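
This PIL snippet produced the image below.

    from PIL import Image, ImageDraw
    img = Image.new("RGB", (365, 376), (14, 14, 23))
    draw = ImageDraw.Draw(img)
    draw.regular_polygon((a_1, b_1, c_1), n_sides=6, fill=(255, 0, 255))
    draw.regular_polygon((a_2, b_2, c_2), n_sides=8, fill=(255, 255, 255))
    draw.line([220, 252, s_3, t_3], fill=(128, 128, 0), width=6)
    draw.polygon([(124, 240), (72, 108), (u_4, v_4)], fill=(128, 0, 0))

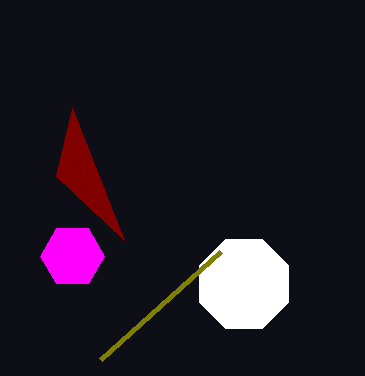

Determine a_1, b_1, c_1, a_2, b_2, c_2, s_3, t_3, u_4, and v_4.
a_1 = 72
b_1 = 256
c_1 = 32
a_2 = 244
b_2 = 284
c_2 = 48
s_3 = 100
t_3 = 360
u_4 = 56
v_4 = 176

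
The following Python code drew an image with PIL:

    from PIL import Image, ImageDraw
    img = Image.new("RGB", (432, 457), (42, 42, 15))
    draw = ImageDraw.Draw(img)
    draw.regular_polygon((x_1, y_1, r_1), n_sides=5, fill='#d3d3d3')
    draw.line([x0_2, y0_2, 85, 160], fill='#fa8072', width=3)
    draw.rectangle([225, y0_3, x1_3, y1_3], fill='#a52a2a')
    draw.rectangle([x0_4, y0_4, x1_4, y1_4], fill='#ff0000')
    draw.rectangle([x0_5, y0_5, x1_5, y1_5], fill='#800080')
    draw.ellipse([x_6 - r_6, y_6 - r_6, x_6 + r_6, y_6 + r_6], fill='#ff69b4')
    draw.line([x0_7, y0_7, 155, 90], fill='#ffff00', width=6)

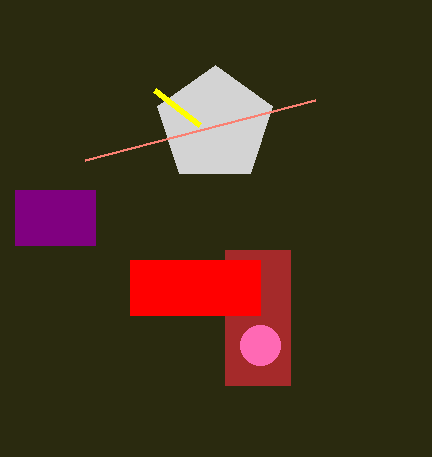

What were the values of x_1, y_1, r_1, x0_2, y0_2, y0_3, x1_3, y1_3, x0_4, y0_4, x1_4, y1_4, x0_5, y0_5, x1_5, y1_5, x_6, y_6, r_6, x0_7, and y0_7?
x_1 = 215
y_1 = 125
r_1 = 60
x0_2 = 315
y0_2 = 100
y0_3 = 250
x1_3 = 290
y1_3 = 385
x0_4 = 130
y0_4 = 260
x1_4 = 260
y1_4 = 315
x0_5 = 15
y0_5 = 190
x1_5 = 95
y1_5 = 245
x_6 = 260
y_6 = 345
r_6 = 20
x0_7 = 200
y0_7 = 125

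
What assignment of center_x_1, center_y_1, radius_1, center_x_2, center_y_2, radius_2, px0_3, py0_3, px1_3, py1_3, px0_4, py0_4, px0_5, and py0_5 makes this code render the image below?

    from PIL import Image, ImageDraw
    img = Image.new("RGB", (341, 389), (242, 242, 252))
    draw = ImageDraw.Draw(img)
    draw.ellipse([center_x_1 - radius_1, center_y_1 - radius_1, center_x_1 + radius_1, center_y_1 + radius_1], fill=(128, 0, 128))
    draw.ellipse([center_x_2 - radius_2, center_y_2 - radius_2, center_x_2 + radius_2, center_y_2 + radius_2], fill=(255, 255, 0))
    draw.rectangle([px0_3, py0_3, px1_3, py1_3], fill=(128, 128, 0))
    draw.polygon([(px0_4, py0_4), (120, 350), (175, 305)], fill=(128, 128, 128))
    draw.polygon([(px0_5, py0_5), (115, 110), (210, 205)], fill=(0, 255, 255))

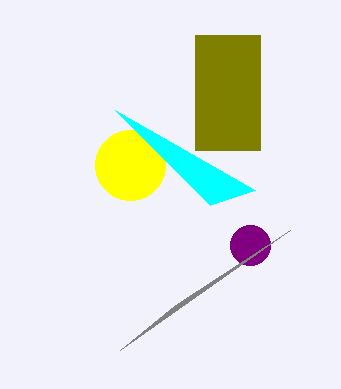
center_x_1 = 250; center_y_1 = 245; radius_1 = 20; center_x_2 = 130; center_y_2 = 165; radius_2 = 35; px0_3 = 195; py0_3 = 35; px1_3 = 260; py1_3 = 150; px0_4 = 290; py0_4 = 230; px0_5 = 255; py0_5 = 190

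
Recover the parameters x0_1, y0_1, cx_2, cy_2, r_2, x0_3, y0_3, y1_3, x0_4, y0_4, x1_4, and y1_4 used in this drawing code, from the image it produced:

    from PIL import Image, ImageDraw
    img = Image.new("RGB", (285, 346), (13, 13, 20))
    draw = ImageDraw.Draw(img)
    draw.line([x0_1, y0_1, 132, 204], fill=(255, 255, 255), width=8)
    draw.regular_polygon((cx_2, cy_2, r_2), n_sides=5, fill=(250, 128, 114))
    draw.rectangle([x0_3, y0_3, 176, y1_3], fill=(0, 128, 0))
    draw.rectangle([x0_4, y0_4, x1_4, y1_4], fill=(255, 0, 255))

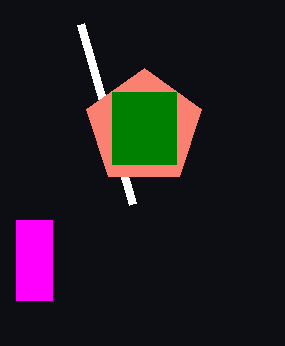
x0_1 = 80, y0_1 = 24, cx_2 = 144, cy_2 = 128, r_2 = 60, x0_3 = 112, y0_3 = 92, y1_3 = 164, x0_4 = 16, y0_4 = 220, x1_4 = 52, y1_4 = 300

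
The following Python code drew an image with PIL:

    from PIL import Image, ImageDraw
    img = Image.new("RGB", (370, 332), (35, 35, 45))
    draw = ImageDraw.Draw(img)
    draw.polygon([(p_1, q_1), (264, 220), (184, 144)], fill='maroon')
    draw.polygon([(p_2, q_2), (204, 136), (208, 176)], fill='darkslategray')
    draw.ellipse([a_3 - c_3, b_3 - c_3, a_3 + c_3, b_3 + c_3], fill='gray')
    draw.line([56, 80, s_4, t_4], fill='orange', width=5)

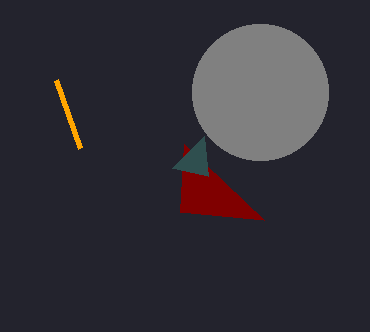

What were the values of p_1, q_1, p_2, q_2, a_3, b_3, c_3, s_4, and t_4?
p_1 = 180, q_1 = 212, p_2 = 172, q_2 = 168, a_3 = 260, b_3 = 92, c_3 = 68, s_4 = 80, t_4 = 148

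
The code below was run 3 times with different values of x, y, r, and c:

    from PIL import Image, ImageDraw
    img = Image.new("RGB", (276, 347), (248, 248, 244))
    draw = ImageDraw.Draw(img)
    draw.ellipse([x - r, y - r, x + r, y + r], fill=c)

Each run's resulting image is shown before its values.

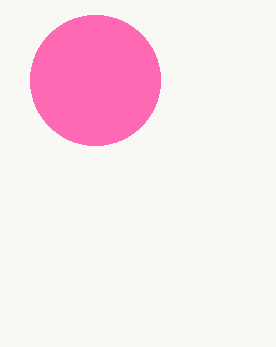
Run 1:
x = 95; y = 80; r = 65; c = 'hotpink'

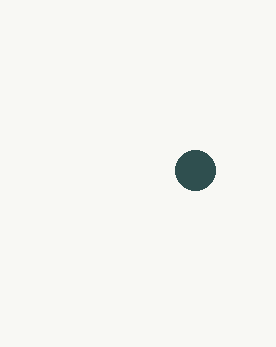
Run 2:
x = 195
y = 170
r = 20
c = 'darkslategray'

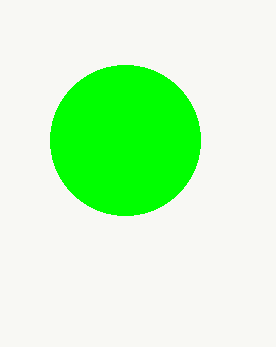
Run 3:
x = 125, y = 140, r = 75, c = 'lime'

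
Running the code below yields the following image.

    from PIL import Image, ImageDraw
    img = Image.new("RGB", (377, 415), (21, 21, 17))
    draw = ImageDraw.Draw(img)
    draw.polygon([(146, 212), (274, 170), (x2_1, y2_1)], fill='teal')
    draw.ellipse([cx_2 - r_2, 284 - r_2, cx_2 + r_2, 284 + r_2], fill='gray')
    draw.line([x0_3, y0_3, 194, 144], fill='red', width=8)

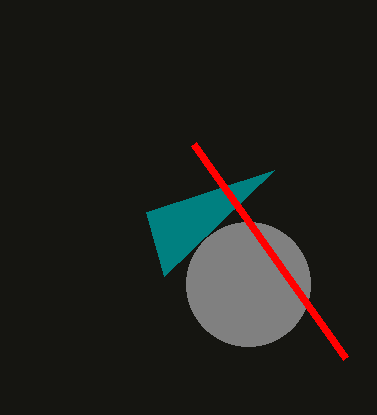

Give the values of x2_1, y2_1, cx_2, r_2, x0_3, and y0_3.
x2_1 = 164; y2_1 = 276; cx_2 = 248; r_2 = 62; x0_3 = 346; y0_3 = 358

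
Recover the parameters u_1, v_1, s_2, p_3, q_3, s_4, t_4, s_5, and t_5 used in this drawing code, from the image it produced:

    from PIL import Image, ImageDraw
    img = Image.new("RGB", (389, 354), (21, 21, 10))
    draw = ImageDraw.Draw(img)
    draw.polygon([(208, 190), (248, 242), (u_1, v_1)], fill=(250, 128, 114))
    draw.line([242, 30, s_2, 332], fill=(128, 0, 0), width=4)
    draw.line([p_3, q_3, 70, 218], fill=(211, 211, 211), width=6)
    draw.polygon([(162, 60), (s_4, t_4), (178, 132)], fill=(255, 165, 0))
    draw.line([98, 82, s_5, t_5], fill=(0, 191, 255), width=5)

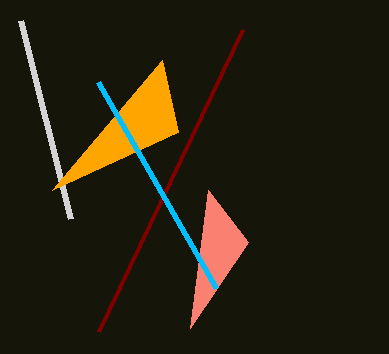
u_1 = 190; v_1 = 328; s_2 = 98; p_3 = 20; q_3 = 20; s_4 = 52; t_4 = 190; s_5 = 216; t_5 = 288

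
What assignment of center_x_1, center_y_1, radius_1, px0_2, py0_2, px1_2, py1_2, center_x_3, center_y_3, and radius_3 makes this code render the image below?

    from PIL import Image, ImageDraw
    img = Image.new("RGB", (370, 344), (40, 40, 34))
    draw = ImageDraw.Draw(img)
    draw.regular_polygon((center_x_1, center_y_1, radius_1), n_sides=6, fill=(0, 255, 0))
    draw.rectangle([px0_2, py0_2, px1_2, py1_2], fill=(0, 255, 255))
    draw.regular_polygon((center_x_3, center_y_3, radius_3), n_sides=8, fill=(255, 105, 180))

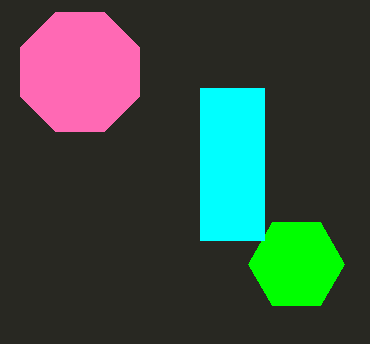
center_x_1 = 296
center_y_1 = 264
radius_1 = 48
px0_2 = 200
py0_2 = 88
px1_2 = 264
py1_2 = 240
center_x_3 = 80
center_y_3 = 72
radius_3 = 64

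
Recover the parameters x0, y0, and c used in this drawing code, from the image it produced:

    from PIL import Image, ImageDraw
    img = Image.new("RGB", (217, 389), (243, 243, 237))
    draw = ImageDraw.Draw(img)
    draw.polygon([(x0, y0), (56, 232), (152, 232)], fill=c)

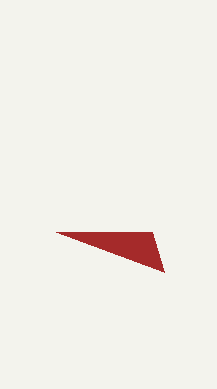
x0 = 164
y0 = 272
c = 'brown'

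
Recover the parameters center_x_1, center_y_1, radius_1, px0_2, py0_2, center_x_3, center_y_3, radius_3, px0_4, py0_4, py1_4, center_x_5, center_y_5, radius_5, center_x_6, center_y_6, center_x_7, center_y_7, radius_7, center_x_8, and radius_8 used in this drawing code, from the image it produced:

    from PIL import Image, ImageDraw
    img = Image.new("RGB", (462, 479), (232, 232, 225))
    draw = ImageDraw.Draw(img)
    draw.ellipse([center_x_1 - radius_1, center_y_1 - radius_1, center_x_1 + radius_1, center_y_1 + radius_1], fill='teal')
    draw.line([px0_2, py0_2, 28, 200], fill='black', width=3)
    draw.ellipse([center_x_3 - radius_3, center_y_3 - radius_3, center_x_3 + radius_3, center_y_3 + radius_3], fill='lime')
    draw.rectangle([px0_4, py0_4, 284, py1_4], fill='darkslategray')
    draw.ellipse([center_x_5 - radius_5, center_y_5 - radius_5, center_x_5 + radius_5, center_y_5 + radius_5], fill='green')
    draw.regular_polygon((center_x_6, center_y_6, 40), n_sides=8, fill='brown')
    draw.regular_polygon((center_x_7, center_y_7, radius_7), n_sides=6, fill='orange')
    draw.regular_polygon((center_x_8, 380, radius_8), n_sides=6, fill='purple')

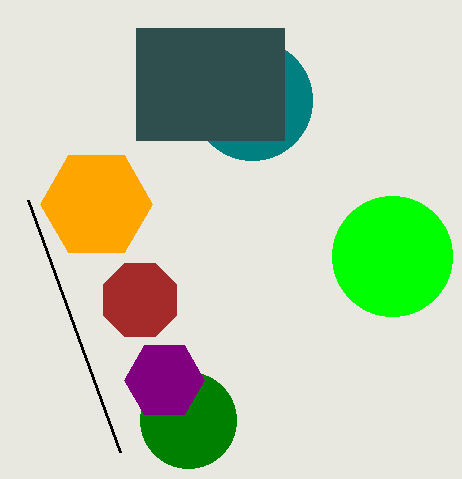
center_x_1 = 252
center_y_1 = 100
radius_1 = 60
px0_2 = 120
py0_2 = 452
center_x_3 = 392
center_y_3 = 256
radius_3 = 60
px0_4 = 136
py0_4 = 28
py1_4 = 140
center_x_5 = 188
center_y_5 = 420
radius_5 = 48
center_x_6 = 140
center_y_6 = 300
center_x_7 = 96
center_y_7 = 204
radius_7 = 56
center_x_8 = 164
radius_8 = 40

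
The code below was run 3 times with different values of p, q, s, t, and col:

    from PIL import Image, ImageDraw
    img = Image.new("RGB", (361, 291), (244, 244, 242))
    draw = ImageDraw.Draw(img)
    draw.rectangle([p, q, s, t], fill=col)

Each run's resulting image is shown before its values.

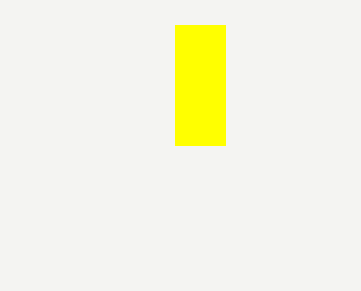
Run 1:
p = 175, q = 25, s = 225, t = 145, col = 'yellow'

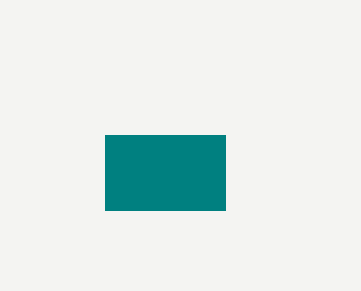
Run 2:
p = 105
q = 135
s = 225
t = 210
col = 'teal'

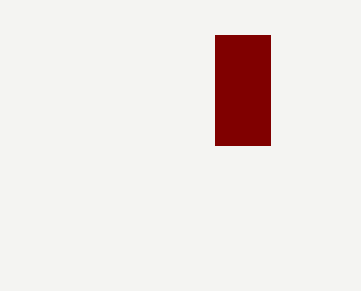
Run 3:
p = 215; q = 35; s = 270; t = 145; col = 'maroon'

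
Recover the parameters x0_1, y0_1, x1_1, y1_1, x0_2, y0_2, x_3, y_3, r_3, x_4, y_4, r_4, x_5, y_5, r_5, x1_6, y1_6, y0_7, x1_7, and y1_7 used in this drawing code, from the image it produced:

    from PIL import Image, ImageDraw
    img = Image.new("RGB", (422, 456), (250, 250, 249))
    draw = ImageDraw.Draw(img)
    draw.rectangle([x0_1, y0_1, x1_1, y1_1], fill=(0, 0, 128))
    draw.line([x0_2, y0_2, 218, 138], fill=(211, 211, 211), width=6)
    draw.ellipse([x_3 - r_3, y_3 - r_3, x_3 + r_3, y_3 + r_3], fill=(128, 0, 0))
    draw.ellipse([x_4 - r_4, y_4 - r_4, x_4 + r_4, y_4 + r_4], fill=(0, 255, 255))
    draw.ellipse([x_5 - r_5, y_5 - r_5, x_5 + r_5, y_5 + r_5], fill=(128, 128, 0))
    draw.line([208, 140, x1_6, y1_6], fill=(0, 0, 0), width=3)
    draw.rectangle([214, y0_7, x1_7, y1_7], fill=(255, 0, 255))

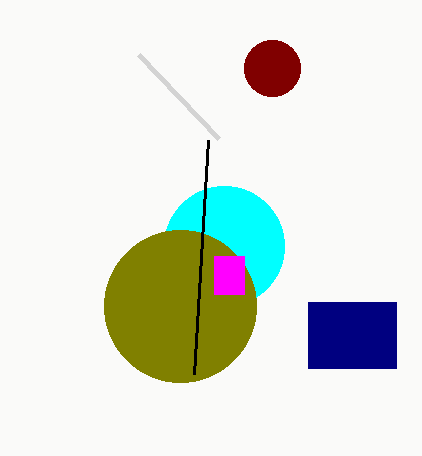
x0_1 = 308, y0_1 = 302, x1_1 = 396, y1_1 = 368, x0_2 = 138, y0_2 = 54, x_3 = 272, y_3 = 68, r_3 = 28, x_4 = 224, y_4 = 246, r_4 = 60, x_5 = 180, y_5 = 306, r_5 = 76, x1_6 = 194, y1_6 = 374, y0_7 = 256, x1_7 = 244, y1_7 = 294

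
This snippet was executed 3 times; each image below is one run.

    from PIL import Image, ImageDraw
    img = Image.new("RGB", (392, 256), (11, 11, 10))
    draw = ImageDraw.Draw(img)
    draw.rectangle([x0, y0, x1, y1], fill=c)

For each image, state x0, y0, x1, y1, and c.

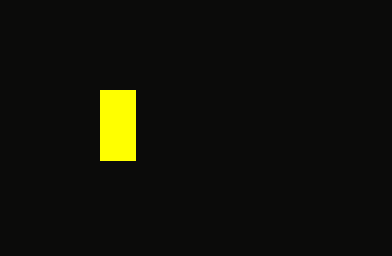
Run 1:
x0 = 100; y0 = 90; x1 = 135; y1 = 160; c = 'yellow'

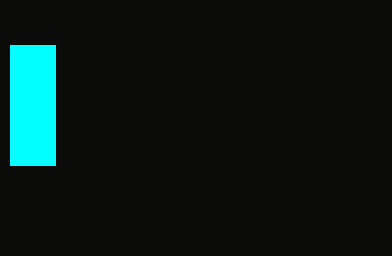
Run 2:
x0 = 10, y0 = 45, x1 = 55, y1 = 165, c = 'cyan'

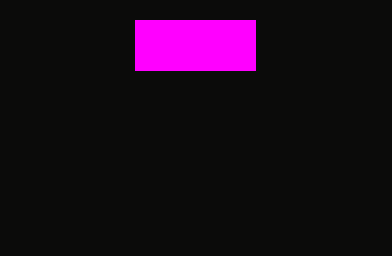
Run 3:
x0 = 135, y0 = 20, x1 = 255, y1 = 70, c = 'magenta'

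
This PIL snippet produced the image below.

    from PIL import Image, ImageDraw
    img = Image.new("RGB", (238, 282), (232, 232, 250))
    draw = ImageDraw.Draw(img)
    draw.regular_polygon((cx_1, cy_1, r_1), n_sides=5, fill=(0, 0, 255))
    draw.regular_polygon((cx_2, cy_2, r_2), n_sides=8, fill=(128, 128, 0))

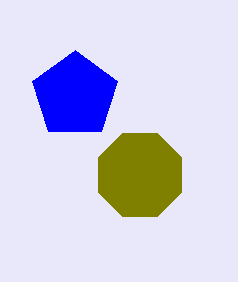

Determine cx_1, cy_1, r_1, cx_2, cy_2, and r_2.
cx_1 = 75, cy_1 = 95, r_1 = 45, cx_2 = 140, cy_2 = 175, r_2 = 45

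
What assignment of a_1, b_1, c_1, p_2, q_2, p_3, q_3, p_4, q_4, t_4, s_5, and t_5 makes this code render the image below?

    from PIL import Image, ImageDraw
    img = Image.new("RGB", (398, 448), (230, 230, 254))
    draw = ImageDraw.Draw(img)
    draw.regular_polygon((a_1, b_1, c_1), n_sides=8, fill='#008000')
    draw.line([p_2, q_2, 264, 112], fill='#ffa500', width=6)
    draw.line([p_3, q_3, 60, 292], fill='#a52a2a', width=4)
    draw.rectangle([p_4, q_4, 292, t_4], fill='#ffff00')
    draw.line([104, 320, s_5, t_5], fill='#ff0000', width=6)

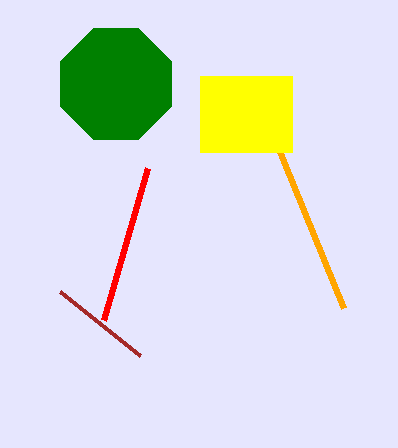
a_1 = 116; b_1 = 84; c_1 = 60; p_2 = 344; q_2 = 308; p_3 = 140; q_3 = 356; p_4 = 200; q_4 = 76; t_4 = 152; s_5 = 148; t_5 = 168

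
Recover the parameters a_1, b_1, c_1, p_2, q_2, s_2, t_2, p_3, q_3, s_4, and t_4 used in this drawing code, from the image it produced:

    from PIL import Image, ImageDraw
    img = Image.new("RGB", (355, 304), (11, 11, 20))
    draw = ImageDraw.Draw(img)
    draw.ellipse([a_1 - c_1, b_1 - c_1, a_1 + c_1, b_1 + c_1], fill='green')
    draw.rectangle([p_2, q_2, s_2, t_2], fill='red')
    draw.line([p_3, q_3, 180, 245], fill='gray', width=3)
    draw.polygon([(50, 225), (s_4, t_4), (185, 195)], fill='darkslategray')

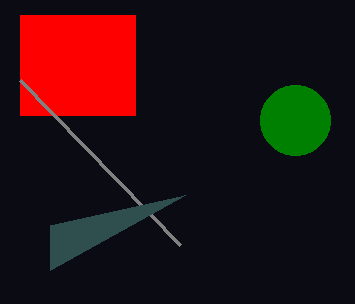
a_1 = 295, b_1 = 120, c_1 = 35, p_2 = 20, q_2 = 15, s_2 = 135, t_2 = 115, p_3 = 20, q_3 = 80, s_4 = 50, t_4 = 270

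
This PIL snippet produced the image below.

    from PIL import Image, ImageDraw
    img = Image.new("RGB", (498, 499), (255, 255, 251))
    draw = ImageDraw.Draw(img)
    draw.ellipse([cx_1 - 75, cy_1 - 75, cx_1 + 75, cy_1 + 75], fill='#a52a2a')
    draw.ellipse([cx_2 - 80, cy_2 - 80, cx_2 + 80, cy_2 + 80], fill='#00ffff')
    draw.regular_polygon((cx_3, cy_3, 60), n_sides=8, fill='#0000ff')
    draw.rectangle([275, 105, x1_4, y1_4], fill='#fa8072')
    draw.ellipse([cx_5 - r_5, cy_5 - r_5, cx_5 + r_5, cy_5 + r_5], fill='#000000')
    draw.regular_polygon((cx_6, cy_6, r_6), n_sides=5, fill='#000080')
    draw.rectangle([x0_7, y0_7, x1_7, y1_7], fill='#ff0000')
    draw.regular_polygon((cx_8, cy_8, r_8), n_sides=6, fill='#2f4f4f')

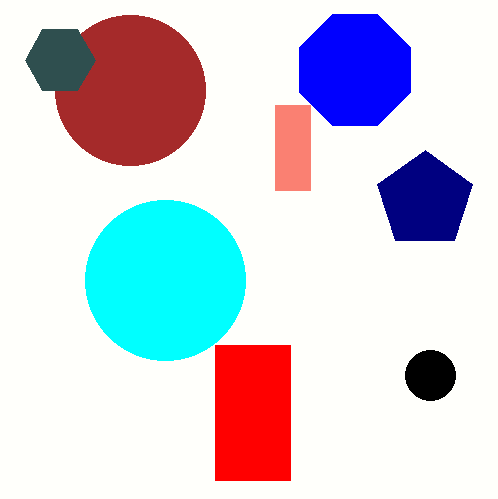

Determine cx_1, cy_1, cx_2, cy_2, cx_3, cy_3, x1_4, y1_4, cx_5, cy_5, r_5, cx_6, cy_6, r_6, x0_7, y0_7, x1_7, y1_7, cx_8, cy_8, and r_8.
cx_1 = 130
cy_1 = 90
cx_2 = 165
cy_2 = 280
cx_3 = 355
cy_3 = 70
x1_4 = 310
y1_4 = 190
cx_5 = 430
cy_5 = 375
r_5 = 25
cx_6 = 425
cy_6 = 200
r_6 = 50
x0_7 = 215
y0_7 = 345
x1_7 = 290
y1_7 = 480
cx_8 = 60
cy_8 = 60
r_8 = 35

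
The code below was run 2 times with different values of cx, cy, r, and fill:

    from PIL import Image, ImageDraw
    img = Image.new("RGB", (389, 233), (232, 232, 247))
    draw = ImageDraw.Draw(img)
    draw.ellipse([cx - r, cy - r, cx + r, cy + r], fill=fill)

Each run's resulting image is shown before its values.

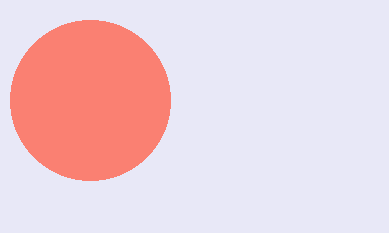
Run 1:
cx = 90
cy = 100
r = 80
fill = 'salmon'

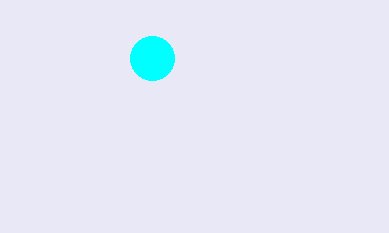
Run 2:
cx = 152; cy = 58; r = 22; fill = 'cyan'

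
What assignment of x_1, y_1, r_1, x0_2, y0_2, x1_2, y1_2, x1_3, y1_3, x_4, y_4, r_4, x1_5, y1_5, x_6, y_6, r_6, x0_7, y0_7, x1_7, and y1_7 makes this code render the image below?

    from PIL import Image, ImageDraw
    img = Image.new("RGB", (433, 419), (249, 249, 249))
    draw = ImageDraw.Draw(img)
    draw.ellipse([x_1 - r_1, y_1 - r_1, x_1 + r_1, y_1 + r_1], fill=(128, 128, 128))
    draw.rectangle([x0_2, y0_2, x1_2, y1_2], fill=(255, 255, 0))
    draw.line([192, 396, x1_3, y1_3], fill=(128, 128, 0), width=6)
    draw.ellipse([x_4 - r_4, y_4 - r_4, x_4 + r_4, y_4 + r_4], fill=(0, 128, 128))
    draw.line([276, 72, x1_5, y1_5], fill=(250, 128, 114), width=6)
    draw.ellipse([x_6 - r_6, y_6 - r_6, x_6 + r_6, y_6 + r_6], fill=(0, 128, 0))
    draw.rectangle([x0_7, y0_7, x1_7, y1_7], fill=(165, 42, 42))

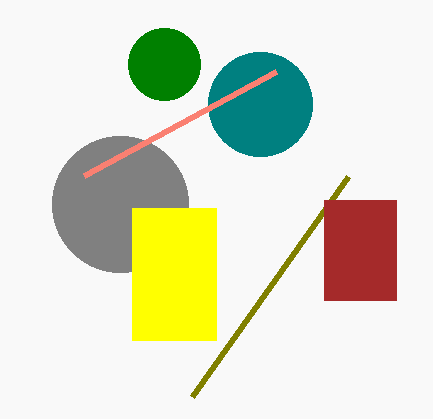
x_1 = 120; y_1 = 204; r_1 = 68; x0_2 = 132; y0_2 = 208; x1_2 = 216; y1_2 = 340; x1_3 = 348; y1_3 = 176; x_4 = 260; y_4 = 104; r_4 = 52; x1_5 = 84; y1_5 = 176; x_6 = 164; y_6 = 64; r_6 = 36; x0_7 = 324; y0_7 = 200; x1_7 = 396; y1_7 = 300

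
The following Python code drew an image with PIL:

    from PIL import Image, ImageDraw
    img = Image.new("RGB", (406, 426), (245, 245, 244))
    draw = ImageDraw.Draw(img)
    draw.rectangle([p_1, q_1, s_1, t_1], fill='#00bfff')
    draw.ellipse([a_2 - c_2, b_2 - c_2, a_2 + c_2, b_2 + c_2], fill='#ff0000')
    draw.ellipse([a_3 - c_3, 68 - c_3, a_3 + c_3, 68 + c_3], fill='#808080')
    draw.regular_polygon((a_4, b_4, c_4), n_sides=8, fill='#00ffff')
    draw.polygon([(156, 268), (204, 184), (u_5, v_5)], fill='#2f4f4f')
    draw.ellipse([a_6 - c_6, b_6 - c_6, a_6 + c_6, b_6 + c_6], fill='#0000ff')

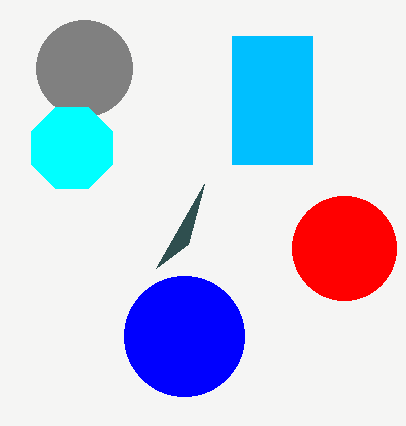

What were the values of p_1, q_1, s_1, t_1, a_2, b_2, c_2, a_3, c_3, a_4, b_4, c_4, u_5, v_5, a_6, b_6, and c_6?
p_1 = 232; q_1 = 36; s_1 = 312; t_1 = 164; a_2 = 344; b_2 = 248; c_2 = 52; a_3 = 84; c_3 = 48; a_4 = 72; b_4 = 148; c_4 = 44; u_5 = 188; v_5 = 244; a_6 = 184; b_6 = 336; c_6 = 60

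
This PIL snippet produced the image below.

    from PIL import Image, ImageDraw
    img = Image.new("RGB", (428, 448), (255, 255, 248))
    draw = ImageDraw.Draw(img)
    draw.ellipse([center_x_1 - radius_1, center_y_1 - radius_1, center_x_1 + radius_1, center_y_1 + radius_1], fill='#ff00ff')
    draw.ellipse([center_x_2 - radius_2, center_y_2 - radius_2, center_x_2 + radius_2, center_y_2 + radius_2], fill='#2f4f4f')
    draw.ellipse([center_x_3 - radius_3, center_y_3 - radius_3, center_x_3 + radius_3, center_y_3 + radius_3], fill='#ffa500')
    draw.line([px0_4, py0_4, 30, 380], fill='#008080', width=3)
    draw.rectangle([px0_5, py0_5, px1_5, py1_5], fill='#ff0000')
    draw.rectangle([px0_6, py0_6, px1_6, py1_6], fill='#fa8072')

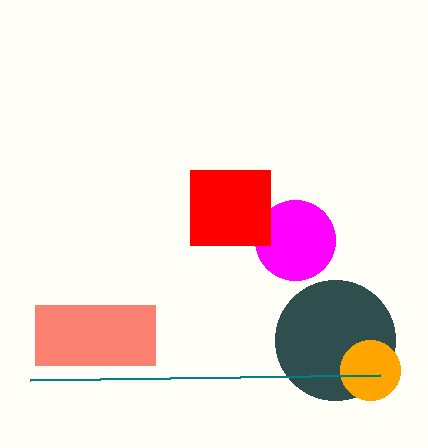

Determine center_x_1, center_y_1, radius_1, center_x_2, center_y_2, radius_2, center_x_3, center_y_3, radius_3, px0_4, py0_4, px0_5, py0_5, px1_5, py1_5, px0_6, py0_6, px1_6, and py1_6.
center_x_1 = 295; center_y_1 = 240; radius_1 = 40; center_x_2 = 335; center_y_2 = 340; radius_2 = 60; center_x_3 = 370; center_y_3 = 370; radius_3 = 30; px0_4 = 380; py0_4 = 375; px0_5 = 190; py0_5 = 170; px1_5 = 270; py1_5 = 245; px0_6 = 35; py0_6 = 305; px1_6 = 155; py1_6 = 365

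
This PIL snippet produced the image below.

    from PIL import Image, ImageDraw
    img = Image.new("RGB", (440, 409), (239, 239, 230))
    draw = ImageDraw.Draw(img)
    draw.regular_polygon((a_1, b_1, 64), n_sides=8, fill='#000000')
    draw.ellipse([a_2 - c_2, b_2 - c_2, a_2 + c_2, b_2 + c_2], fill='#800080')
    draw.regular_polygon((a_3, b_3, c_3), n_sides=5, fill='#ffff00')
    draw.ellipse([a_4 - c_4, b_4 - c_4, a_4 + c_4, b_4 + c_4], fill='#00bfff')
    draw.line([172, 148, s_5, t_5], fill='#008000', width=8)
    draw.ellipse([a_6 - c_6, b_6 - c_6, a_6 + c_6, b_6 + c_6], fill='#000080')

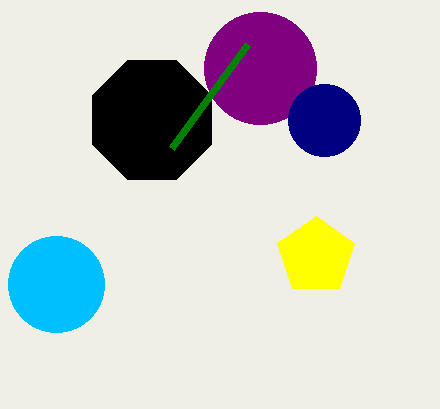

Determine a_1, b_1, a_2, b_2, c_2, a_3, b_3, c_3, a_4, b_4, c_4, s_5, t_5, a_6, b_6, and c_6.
a_1 = 152; b_1 = 120; a_2 = 260; b_2 = 68; c_2 = 56; a_3 = 316; b_3 = 256; c_3 = 40; a_4 = 56; b_4 = 284; c_4 = 48; s_5 = 248; t_5 = 44; a_6 = 324; b_6 = 120; c_6 = 36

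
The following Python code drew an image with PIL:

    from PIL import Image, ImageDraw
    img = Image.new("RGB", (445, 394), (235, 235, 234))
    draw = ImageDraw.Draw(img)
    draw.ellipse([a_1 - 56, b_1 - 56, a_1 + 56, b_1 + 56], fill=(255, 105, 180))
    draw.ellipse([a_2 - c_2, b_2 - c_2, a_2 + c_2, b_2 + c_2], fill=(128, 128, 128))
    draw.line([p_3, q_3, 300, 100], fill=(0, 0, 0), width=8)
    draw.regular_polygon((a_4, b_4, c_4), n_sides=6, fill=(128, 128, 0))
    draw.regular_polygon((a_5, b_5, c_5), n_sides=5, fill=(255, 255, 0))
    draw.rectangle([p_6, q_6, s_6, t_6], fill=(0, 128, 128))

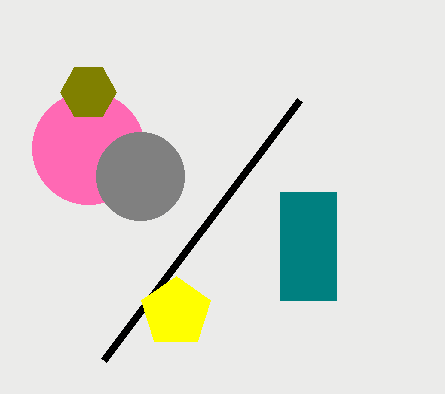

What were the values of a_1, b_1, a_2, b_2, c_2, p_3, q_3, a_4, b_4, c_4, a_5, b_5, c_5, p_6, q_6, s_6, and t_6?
a_1 = 88, b_1 = 148, a_2 = 140, b_2 = 176, c_2 = 44, p_3 = 104, q_3 = 360, a_4 = 88, b_4 = 92, c_4 = 28, a_5 = 176, b_5 = 312, c_5 = 36, p_6 = 280, q_6 = 192, s_6 = 336, t_6 = 300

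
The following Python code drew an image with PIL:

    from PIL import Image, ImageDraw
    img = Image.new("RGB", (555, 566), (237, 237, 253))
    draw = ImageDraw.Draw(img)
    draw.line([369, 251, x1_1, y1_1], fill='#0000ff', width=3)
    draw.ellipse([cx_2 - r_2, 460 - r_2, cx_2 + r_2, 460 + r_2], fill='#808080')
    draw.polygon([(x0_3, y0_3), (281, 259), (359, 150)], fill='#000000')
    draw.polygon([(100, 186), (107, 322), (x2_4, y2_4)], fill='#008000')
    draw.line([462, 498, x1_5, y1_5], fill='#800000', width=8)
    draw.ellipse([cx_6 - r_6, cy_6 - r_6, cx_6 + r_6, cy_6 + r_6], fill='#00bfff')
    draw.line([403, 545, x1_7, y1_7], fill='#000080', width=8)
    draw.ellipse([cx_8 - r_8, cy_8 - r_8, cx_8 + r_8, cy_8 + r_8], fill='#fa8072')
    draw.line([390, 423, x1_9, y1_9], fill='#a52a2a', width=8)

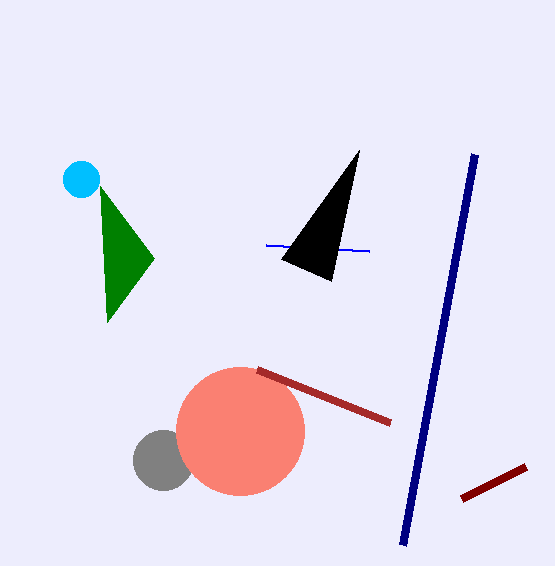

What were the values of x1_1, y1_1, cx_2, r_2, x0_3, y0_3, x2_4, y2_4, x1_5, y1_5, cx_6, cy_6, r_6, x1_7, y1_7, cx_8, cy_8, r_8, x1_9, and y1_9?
x1_1 = 266, y1_1 = 245, cx_2 = 163, r_2 = 30, x0_3 = 331, y0_3 = 281, x2_4 = 154, y2_4 = 258, x1_5 = 526, y1_5 = 466, cx_6 = 81, cy_6 = 179, r_6 = 18, x1_7 = 475, y1_7 = 154, cx_8 = 240, cy_8 = 431, r_8 = 64, x1_9 = 257, y1_9 = 370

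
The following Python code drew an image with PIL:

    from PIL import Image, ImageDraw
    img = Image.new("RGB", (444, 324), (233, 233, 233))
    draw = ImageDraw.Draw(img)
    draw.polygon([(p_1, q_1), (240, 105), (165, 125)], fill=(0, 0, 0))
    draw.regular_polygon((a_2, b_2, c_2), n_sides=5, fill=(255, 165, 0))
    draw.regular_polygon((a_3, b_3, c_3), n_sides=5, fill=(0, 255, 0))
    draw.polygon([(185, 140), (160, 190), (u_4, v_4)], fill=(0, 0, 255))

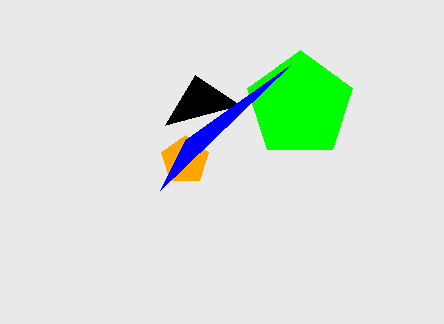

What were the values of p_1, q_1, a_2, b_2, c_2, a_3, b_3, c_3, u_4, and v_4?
p_1 = 195
q_1 = 75
a_2 = 185
b_2 = 160
c_2 = 25
a_3 = 300
b_3 = 105
c_3 = 55
u_4 = 290
v_4 = 65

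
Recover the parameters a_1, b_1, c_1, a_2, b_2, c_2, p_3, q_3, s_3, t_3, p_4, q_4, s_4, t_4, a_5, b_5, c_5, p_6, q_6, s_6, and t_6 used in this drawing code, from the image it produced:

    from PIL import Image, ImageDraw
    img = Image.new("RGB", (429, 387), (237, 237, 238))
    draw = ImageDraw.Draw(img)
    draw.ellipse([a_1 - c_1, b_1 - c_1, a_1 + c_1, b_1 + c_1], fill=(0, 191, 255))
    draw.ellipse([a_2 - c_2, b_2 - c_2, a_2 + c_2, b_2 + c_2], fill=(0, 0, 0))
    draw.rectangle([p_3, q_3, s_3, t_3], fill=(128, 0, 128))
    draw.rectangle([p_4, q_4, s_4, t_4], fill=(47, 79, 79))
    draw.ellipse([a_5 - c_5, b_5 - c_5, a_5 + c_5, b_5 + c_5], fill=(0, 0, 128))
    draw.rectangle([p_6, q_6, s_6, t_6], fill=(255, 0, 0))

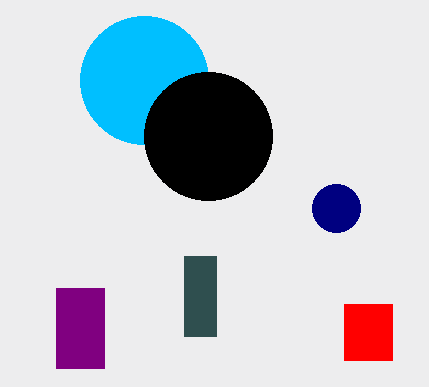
a_1 = 144; b_1 = 80; c_1 = 64; a_2 = 208; b_2 = 136; c_2 = 64; p_3 = 56; q_3 = 288; s_3 = 104; t_3 = 368; p_4 = 184; q_4 = 256; s_4 = 216; t_4 = 336; a_5 = 336; b_5 = 208; c_5 = 24; p_6 = 344; q_6 = 304; s_6 = 392; t_6 = 360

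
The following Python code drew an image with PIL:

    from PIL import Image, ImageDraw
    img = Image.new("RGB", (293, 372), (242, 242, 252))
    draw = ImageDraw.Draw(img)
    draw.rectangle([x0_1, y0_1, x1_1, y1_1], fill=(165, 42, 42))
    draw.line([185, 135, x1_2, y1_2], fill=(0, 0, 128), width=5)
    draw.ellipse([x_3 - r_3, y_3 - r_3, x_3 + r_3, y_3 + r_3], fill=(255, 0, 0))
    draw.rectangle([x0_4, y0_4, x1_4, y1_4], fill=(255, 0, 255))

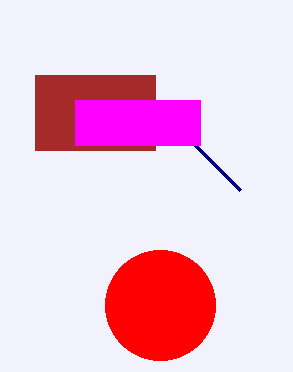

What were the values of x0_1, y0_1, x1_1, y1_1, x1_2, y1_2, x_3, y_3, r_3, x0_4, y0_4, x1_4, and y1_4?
x0_1 = 35; y0_1 = 75; x1_1 = 155; y1_1 = 150; x1_2 = 240; y1_2 = 190; x_3 = 160; y_3 = 305; r_3 = 55; x0_4 = 75; y0_4 = 100; x1_4 = 200; y1_4 = 145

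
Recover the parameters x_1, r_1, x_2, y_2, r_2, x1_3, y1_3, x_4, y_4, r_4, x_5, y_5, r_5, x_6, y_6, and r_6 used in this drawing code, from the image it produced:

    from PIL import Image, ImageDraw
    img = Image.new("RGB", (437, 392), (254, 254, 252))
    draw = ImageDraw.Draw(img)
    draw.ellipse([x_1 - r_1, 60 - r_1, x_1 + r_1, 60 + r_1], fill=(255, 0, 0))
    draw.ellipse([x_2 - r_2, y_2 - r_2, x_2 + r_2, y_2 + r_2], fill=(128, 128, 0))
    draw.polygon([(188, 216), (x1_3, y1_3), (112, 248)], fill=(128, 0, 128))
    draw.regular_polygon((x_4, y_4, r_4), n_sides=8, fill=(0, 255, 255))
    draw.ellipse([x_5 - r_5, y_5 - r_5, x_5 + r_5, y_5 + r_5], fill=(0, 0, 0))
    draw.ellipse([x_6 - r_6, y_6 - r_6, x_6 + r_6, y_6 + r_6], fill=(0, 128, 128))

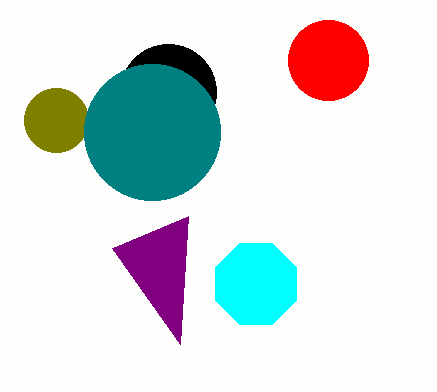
x_1 = 328; r_1 = 40; x_2 = 56; y_2 = 120; r_2 = 32; x1_3 = 180; y1_3 = 344; x_4 = 256; y_4 = 284; r_4 = 44; x_5 = 168; y_5 = 92; r_5 = 48; x_6 = 152; y_6 = 132; r_6 = 68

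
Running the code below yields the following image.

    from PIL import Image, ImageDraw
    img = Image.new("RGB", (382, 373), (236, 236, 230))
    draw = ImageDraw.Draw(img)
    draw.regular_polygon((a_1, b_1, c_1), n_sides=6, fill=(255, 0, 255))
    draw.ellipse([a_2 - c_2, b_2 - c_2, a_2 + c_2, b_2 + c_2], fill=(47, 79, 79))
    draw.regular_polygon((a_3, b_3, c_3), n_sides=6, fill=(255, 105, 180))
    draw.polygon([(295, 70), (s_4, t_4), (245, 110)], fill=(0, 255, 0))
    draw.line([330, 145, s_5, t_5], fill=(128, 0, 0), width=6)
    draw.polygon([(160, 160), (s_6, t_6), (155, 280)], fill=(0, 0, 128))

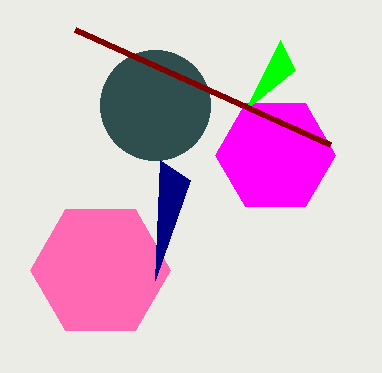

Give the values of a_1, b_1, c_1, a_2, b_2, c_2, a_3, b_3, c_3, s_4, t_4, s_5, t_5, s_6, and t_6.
a_1 = 275; b_1 = 155; c_1 = 60; a_2 = 155; b_2 = 105; c_2 = 55; a_3 = 100; b_3 = 270; c_3 = 70; s_4 = 280; t_4 = 40; s_5 = 75; t_5 = 30; s_6 = 190; t_6 = 180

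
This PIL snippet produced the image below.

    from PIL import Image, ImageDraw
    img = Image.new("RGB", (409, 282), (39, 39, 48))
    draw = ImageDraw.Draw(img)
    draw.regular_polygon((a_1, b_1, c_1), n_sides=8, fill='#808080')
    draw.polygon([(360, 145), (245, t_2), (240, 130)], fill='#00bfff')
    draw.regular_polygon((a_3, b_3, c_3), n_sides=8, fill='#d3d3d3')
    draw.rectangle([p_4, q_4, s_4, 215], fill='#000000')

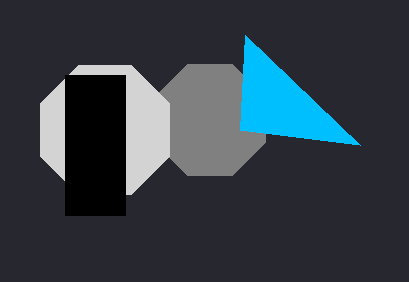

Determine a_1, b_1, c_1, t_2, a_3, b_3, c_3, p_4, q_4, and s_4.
a_1 = 210; b_1 = 120; c_1 = 60; t_2 = 35; a_3 = 105; b_3 = 130; c_3 = 70; p_4 = 65; q_4 = 75; s_4 = 125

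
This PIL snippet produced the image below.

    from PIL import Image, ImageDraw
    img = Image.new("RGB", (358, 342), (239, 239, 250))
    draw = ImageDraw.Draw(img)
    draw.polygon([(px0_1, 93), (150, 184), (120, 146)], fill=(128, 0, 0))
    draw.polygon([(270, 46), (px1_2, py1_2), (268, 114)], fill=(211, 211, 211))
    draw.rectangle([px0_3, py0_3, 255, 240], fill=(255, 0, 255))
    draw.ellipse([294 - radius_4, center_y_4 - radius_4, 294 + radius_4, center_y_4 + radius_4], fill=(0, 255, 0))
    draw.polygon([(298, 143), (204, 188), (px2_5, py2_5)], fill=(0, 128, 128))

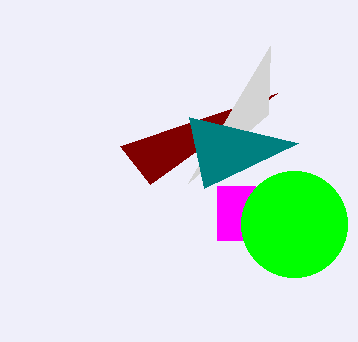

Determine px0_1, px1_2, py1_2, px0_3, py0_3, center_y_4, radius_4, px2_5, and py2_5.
px0_1 = 277; px1_2 = 188; py1_2 = 183; px0_3 = 217; py0_3 = 186; center_y_4 = 224; radius_4 = 53; px2_5 = 189; py2_5 = 117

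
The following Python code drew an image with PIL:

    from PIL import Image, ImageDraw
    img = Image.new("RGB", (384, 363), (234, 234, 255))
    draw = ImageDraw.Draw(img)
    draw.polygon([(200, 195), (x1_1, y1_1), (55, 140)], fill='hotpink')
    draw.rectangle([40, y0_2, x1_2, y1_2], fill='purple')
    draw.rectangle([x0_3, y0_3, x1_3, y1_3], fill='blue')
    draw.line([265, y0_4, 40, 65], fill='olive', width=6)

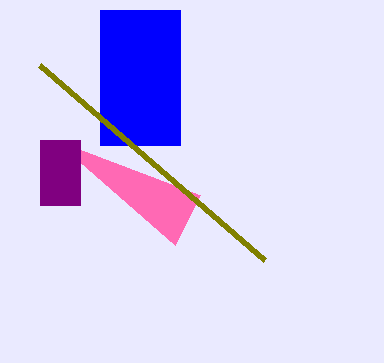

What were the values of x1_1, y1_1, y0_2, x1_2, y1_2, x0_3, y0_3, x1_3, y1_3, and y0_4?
x1_1 = 175, y1_1 = 245, y0_2 = 140, x1_2 = 80, y1_2 = 205, x0_3 = 100, y0_3 = 10, x1_3 = 180, y1_3 = 145, y0_4 = 260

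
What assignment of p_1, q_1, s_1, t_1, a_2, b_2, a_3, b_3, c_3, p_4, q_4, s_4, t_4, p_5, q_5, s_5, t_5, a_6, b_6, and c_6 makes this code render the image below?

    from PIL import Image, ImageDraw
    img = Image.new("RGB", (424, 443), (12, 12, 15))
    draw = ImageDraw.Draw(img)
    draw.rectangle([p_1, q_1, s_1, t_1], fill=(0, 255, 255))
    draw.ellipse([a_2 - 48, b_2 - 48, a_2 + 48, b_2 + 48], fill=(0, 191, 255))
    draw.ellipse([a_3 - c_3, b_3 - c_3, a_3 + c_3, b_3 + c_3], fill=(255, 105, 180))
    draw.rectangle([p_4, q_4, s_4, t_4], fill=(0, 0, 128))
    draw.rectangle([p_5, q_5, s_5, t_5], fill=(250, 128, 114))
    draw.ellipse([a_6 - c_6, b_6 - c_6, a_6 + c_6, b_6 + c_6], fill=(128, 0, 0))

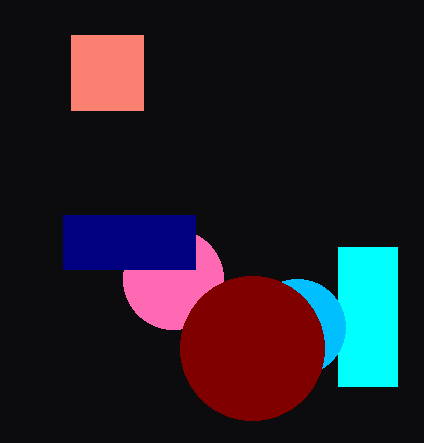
p_1 = 338
q_1 = 247
s_1 = 397
t_1 = 386
a_2 = 297
b_2 = 327
a_3 = 173
b_3 = 279
c_3 = 50
p_4 = 63
q_4 = 215
s_4 = 195
t_4 = 269
p_5 = 71
q_5 = 35
s_5 = 143
t_5 = 110
a_6 = 252
b_6 = 348
c_6 = 72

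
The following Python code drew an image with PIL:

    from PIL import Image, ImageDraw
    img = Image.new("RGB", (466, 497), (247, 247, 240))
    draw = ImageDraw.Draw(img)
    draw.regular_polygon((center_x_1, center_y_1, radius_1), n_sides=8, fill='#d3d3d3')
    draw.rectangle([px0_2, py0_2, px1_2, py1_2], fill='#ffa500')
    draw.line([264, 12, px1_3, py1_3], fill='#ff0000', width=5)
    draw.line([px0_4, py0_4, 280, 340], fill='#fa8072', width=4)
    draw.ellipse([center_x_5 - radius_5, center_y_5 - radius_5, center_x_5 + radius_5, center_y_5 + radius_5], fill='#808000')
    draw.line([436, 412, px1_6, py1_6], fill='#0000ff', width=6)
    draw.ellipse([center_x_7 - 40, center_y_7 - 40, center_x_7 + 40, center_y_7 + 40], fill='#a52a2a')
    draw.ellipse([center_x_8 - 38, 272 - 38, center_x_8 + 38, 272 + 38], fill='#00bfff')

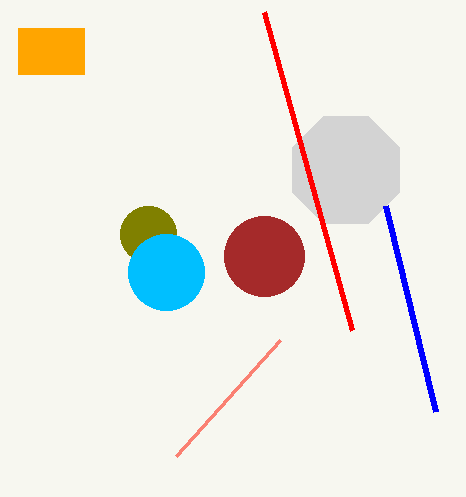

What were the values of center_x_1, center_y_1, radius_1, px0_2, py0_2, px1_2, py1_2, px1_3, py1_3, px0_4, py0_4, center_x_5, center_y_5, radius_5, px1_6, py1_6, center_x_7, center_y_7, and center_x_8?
center_x_1 = 346; center_y_1 = 170; radius_1 = 58; px0_2 = 18; py0_2 = 28; px1_2 = 84; py1_2 = 74; px1_3 = 352; py1_3 = 330; px0_4 = 176; py0_4 = 456; center_x_5 = 148; center_y_5 = 234; radius_5 = 28; px1_6 = 386; py1_6 = 206; center_x_7 = 264; center_y_7 = 256; center_x_8 = 166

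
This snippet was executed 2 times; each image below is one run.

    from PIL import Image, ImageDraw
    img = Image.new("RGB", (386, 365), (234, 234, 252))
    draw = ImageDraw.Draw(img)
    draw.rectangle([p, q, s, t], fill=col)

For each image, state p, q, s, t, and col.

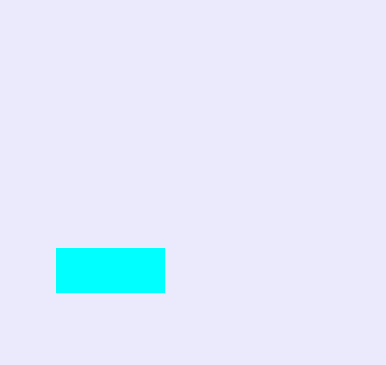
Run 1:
p = 56
q = 248
s = 164
t = 292
col = 'cyan'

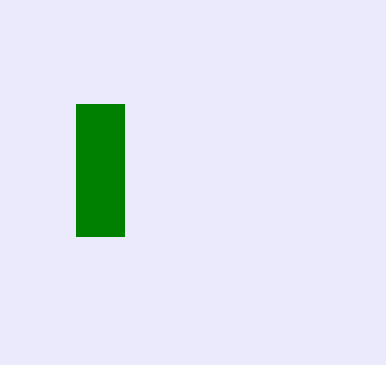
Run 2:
p = 76, q = 104, s = 124, t = 236, col = 'green'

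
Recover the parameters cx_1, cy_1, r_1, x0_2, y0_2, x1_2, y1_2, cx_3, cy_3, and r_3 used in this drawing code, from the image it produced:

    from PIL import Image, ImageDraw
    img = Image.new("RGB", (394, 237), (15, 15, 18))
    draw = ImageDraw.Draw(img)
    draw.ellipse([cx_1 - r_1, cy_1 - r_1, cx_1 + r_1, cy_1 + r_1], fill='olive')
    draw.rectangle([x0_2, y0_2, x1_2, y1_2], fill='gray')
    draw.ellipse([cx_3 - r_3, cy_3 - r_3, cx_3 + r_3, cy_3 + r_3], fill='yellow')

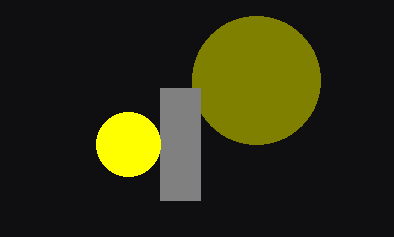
cx_1 = 256; cy_1 = 80; r_1 = 64; x0_2 = 160; y0_2 = 88; x1_2 = 200; y1_2 = 200; cx_3 = 128; cy_3 = 144; r_3 = 32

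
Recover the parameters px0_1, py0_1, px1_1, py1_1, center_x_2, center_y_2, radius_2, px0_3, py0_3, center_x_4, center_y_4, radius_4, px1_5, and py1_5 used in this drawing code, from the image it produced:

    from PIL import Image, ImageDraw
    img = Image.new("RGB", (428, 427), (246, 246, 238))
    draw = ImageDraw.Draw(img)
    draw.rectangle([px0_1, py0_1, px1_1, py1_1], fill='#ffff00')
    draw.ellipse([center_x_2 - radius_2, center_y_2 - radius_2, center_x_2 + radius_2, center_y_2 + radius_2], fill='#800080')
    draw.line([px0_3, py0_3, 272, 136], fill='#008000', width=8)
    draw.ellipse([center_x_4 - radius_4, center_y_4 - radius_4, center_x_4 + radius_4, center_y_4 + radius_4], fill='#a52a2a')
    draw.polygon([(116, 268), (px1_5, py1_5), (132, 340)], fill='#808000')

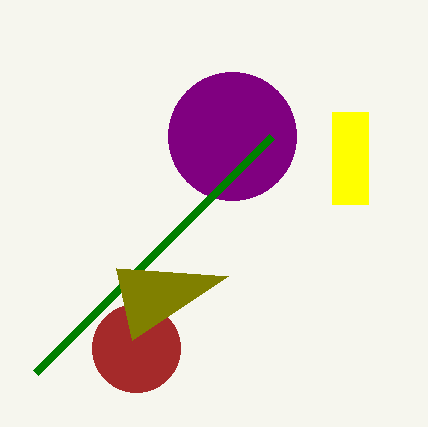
px0_1 = 332; py0_1 = 112; px1_1 = 368; py1_1 = 204; center_x_2 = 232; center_y_2 = 136; radius_2 = 64; px0_3 = 36; py0_3 = 372; center_x_4 = 136; center_y_4 = 348; radius_4 = 44; px1_5 = 228; py1_5 = 276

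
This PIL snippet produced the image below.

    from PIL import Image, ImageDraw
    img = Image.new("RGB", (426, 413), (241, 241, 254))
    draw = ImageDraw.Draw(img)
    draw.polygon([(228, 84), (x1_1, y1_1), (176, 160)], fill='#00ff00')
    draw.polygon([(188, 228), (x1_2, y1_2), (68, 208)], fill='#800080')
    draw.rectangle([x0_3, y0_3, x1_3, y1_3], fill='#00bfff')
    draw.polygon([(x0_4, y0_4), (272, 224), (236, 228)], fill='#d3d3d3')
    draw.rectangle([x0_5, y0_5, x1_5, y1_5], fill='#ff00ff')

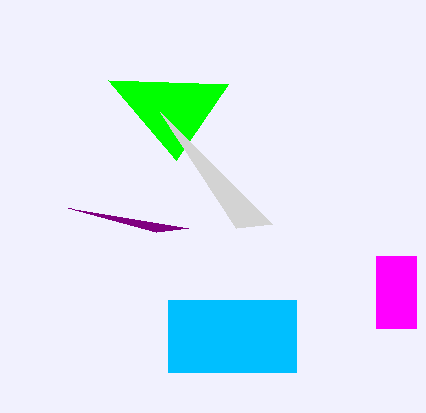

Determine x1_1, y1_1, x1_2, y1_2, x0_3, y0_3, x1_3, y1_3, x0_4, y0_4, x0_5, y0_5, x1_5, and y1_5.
x1_1 = 108; y1_1 = 80; x1_2 = 156; y1_2 = 232; x0_3 = 168; y0_3 = 300; x1_3 = 296; y1_3 = 372; x0_4 = 160; y0_4 = 112; x0_5 = 376; y0_5 = 256; x1_5 = 416; y1_5 = 328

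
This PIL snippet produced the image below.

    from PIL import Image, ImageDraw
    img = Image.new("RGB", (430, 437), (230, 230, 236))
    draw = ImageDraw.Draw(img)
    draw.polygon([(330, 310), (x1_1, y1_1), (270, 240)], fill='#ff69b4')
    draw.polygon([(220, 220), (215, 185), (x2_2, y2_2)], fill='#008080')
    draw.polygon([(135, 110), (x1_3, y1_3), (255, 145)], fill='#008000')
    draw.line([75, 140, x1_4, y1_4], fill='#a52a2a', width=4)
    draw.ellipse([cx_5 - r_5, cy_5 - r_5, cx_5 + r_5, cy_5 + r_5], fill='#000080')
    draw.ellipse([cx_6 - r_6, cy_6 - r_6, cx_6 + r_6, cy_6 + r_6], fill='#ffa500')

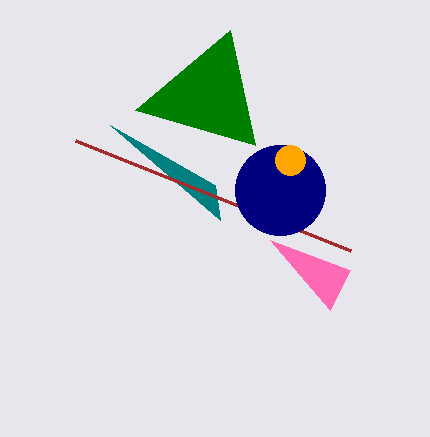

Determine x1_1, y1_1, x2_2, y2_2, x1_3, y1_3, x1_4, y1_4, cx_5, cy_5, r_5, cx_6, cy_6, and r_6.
x1_1 = 350; y1_1 = 270; x2_2 = 110; y2_2 = 125; x1_3 = 230; y1_3 = 30; x1_4 = 350; y1_4 = 250; cx_5 = 280; cy_5 = 190; r_5 = 45; cx_6 = 290; cy_6 = 160; r_6 = 15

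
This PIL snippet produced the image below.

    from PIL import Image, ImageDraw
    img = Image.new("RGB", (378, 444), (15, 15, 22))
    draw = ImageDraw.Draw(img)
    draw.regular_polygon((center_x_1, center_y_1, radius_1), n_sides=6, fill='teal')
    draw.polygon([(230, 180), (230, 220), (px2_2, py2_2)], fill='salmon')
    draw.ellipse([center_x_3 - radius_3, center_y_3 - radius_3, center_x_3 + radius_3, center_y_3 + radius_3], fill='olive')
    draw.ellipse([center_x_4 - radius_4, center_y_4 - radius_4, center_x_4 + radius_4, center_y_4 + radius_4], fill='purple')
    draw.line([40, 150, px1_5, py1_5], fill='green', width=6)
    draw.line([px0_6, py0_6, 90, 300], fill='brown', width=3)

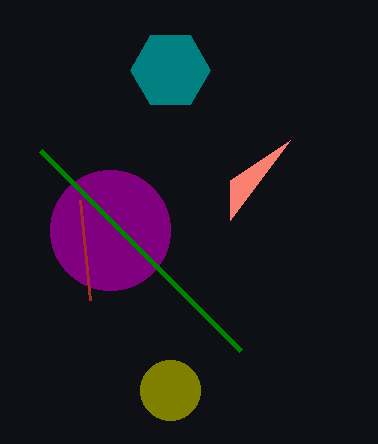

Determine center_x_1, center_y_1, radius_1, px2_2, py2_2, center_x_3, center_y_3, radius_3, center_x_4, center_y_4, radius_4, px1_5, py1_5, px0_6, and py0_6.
center_x_1 = 170
center_y_1 = 70
radius_1 = 40
px2_2 = 290
py2_2 = 140
center_x_3 = 170
center_y_3 = 390
radius_3 = 30
center_x_4 = 110
center_y_4 = 230
radius_4 = 60
px1_5 = 240
py1_5 = 350
px0_6 = 80
py0_6 = 200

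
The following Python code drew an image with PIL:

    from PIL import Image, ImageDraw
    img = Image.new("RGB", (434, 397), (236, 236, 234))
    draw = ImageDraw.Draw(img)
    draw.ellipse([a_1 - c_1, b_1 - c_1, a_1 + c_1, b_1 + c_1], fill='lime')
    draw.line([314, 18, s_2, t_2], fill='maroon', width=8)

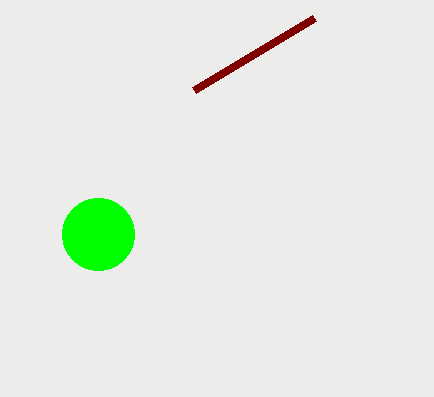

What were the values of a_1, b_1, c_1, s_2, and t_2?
a_1 = 98; b_1 = 234; c_1 = 36; s_2 = 194; t_2 = 90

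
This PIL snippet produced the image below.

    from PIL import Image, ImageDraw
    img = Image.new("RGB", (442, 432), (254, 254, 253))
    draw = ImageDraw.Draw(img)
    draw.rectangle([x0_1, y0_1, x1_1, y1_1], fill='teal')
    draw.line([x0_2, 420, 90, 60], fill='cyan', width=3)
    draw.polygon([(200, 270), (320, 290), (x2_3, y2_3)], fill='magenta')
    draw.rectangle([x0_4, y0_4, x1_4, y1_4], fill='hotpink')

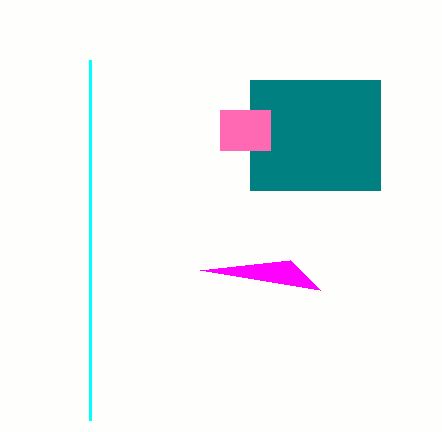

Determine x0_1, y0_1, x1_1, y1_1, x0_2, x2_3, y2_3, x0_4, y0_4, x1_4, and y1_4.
x0_1 = 250; y0_1 = 80; x1_1 = 380; y1_1 = 190; x0_2 = 90; x2_3 = 290; y2_3 = 260; x0_4 = 220; y0_4 = 110; x1_4 = 270; y1_4 = 150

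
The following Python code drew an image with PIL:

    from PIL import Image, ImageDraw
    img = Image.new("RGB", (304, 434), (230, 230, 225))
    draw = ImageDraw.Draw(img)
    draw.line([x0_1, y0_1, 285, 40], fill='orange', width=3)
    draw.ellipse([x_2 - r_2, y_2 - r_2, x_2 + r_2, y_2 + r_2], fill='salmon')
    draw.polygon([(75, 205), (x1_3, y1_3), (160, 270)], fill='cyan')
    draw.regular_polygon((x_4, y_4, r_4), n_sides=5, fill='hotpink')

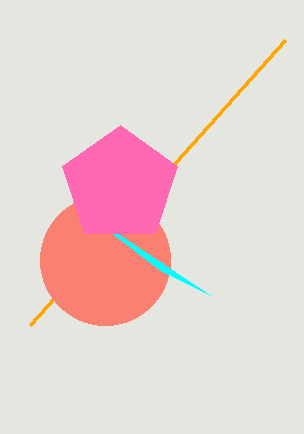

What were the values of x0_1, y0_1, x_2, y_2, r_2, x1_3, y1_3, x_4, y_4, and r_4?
x0_1 = 30
y0_1 = 325
x_2 = 105
y_2 = 260
r_2 = 65
x1_3 = 210
y1_3 = 295
x_4 = 120
y_4 = 185
r_4 = 60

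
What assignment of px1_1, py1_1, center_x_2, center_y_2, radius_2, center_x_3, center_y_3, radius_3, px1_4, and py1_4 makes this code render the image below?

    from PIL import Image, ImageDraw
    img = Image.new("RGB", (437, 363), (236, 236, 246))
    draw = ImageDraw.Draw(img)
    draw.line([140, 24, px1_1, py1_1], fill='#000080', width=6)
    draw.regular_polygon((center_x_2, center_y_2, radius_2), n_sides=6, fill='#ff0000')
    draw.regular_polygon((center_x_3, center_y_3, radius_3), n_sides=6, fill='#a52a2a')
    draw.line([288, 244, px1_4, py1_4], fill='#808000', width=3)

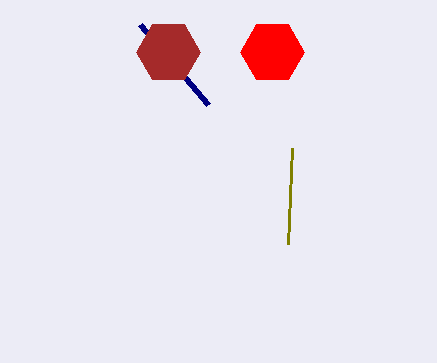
px1_1 = 208, py1_1 = 104, center_x_2 = 272, center_y_2 = 52, radius_2 = 32, center_x_3 = 168, center_y_3 = 52, radius_3 = 32, px1_4 = 292, py1_4 = 148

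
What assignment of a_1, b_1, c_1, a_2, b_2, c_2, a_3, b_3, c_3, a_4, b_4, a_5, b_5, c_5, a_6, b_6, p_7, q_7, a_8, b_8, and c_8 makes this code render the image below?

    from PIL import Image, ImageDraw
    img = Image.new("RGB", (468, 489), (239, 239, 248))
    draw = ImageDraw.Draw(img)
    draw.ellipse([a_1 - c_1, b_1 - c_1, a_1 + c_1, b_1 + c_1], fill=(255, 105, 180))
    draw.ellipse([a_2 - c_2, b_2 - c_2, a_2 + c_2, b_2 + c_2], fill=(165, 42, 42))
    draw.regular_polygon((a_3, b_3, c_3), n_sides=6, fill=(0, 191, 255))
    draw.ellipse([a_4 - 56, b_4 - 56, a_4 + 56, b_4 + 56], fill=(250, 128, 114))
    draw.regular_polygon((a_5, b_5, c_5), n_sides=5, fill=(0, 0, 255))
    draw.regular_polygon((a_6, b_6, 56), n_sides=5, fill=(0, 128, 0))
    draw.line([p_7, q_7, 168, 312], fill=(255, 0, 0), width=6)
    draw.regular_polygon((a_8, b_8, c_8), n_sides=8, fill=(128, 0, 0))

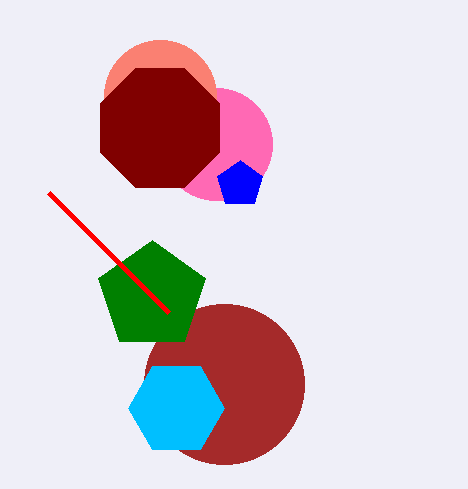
a_1 = 216, b_1 = 144, c_1 = 56, a_2 = 224, b_2 = 384, c_2 = 80, a_3 = 176, b_3 = 408, c_3 = 48, a_4 = 160, b_4 = 96, a_5 = 240, b_5 = 184, c_5 = 24, a_6 = 152, b_6 = 296, p_7 = 48, q_7 = 192, a_8 = 160, b_8 = 128, c_8 = 64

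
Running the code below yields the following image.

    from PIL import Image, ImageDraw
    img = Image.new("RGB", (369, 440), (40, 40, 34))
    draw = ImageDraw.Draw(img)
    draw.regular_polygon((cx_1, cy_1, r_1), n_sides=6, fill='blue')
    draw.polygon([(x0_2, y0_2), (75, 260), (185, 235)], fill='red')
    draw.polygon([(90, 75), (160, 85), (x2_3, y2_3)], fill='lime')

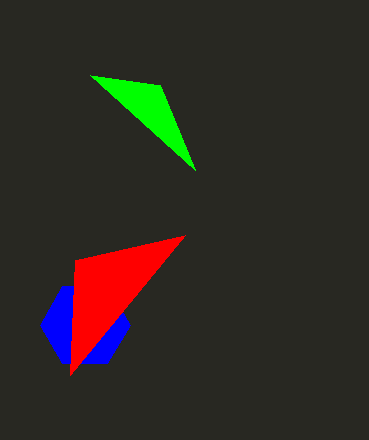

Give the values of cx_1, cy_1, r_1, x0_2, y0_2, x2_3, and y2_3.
cx_1 = 85; cy_1 = 325; r_1 = 45; x0_2 = 70; y0_2 = 375; x2_3 = 195; y2_3 = 170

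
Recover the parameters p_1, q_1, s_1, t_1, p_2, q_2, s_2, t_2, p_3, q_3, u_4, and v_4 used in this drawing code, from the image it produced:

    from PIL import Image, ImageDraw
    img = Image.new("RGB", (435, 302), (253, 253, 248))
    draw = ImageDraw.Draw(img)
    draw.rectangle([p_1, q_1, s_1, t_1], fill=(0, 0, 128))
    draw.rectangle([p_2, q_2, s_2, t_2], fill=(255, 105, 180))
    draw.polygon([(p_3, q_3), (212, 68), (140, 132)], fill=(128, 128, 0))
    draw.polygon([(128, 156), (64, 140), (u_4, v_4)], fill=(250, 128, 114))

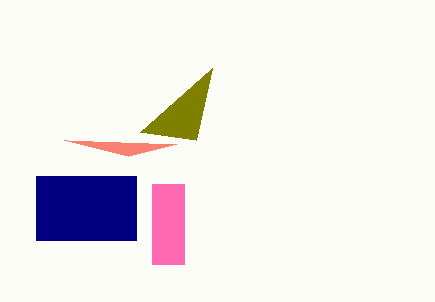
p_1 = 36; q_1 = 176; s_1 = 136; t_1 = 240; p_2 = 152; q_2 = 184; s_2 = 184; t_2 = 264; p_3 = 196; q_3 = 140; u_4 = 176; v_4 = 144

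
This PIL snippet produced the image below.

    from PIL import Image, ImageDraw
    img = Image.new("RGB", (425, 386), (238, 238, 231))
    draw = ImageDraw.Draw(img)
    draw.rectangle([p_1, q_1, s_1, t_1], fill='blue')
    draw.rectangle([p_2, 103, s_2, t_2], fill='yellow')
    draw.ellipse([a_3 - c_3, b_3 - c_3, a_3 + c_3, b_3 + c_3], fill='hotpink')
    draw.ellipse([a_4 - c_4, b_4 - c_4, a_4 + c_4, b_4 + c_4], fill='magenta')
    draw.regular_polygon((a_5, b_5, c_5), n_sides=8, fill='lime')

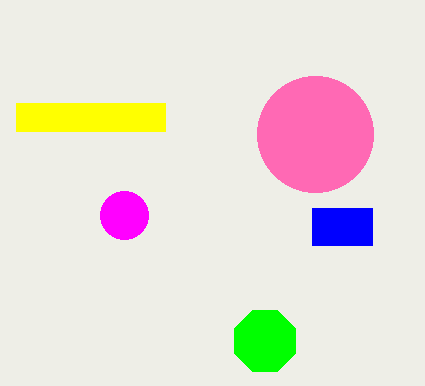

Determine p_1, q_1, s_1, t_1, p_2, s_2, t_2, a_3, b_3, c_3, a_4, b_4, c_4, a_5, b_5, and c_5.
p_1 = 312; q_1 = 208; s_1 = 372; t_1 = 245; p_2 = 16; s_2 = 165; t_2 = 131; a_3 = 315; b_3 = 134; c_3 = 58; a_4 = 124; b_4 = 215; c_4 = 24; a_5 = 265; b_5 = 341; c_5 = 33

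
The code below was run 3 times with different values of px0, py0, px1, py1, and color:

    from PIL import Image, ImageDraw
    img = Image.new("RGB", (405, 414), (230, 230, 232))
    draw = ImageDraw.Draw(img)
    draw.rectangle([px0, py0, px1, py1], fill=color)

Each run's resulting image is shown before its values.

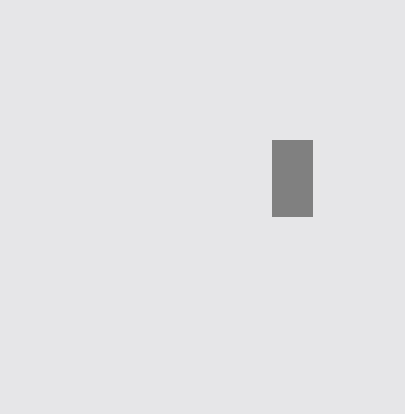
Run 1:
px0 = 272; py0 = 140; px1 = 312; py1 = 216; color = 'gray'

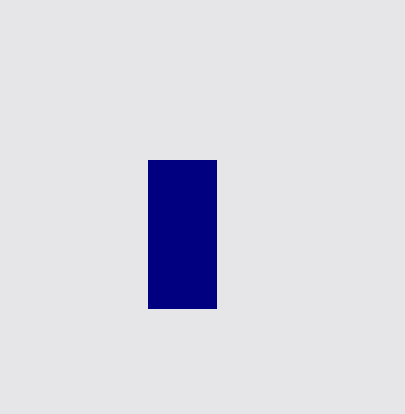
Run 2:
px0 = 148
py0 = 160
px1 = 216
py1 = 308
color = 'navy'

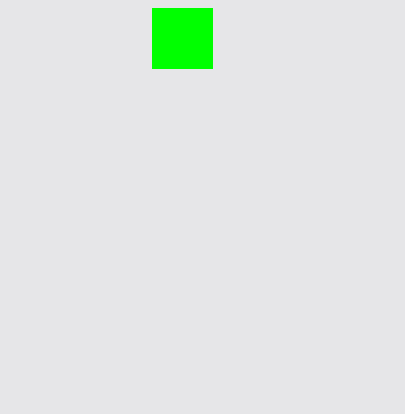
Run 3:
px0 = 152; py0 = 8; px1 = 212; py1 = 68; color = 'lime'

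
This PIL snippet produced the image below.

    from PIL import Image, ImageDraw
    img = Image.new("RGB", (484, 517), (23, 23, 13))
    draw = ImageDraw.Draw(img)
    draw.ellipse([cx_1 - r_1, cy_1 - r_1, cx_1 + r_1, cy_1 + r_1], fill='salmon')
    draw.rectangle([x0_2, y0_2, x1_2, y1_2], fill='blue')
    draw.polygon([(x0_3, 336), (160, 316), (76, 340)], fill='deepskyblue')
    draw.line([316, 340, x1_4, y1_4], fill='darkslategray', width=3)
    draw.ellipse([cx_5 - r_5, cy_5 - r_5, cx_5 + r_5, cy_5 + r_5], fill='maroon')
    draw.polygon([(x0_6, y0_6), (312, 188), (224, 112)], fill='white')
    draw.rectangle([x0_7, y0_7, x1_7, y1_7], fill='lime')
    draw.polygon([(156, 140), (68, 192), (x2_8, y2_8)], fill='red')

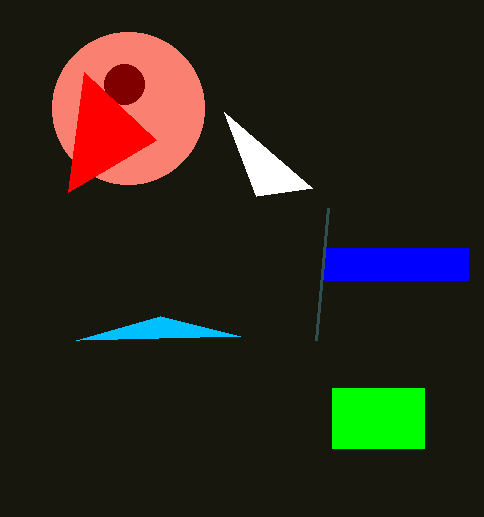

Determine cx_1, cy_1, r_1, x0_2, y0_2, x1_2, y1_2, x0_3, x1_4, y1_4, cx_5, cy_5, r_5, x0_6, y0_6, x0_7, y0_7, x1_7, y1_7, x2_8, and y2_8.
cx_1 = 128; cy_1 = 108; r_1 = 76; x0_2 = 324; y0_2 = 248; x1_2 = 468; y1_2 = 280; x0_3 = 240; x1_4 = 328; y1_4 = 208; cx_5 = 124; cy_5 = 84; r_5 = 20; x0_6 = 256; y0_6 = 196; x0_7 = 332; y0_7 = 388; x1_7 = 424; y1_7 = 448; x2_8 = 84; y2_8 = 72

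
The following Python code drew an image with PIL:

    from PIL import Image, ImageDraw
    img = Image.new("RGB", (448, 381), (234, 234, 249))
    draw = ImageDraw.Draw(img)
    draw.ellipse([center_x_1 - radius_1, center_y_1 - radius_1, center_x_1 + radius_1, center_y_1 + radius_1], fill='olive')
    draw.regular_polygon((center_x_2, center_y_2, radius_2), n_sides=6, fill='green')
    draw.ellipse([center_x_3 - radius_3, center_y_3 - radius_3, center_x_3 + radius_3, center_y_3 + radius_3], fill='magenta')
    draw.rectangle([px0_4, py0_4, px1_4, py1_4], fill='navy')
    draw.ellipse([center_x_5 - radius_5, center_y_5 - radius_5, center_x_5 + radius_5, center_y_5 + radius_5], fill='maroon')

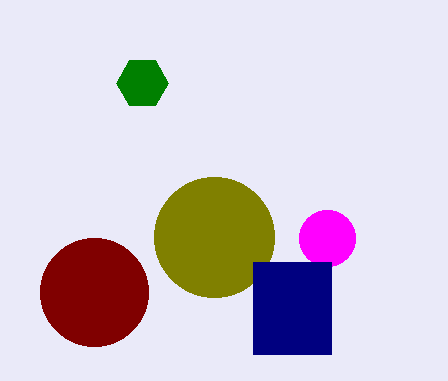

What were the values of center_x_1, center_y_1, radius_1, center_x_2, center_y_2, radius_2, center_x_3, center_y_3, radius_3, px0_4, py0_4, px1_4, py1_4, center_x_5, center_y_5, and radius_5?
center_x_1 = 214
center_y_1 = 237
radius_1 = 60
center_x_2 = 142
center_y_2 = 83
radius_2 = 26
center_x_3 = 327
center_y_3 = 238
radius_3 = 28
px0_4 = 253
py0_4 = 262
px1_4 = 331
py1_4 = 354
center_x_5 = 94
center_y_5 = 292
radius_5 = 54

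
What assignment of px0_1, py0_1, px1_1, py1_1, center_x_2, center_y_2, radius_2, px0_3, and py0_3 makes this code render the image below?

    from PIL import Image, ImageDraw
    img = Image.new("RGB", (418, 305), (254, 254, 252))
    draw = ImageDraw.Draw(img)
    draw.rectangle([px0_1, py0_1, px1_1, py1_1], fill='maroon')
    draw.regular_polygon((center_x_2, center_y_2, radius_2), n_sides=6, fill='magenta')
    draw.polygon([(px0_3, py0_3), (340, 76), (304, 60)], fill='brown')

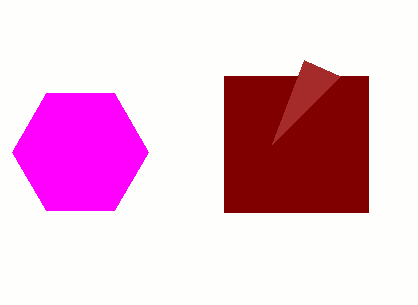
px0_1 = 224, py0_1 = 76, px1_1 = 368, py1_1 = 212, center_x_2 = 80, center_y_2 = 152, radius_2 = 68, px0_3 = 272, py0_3 = 144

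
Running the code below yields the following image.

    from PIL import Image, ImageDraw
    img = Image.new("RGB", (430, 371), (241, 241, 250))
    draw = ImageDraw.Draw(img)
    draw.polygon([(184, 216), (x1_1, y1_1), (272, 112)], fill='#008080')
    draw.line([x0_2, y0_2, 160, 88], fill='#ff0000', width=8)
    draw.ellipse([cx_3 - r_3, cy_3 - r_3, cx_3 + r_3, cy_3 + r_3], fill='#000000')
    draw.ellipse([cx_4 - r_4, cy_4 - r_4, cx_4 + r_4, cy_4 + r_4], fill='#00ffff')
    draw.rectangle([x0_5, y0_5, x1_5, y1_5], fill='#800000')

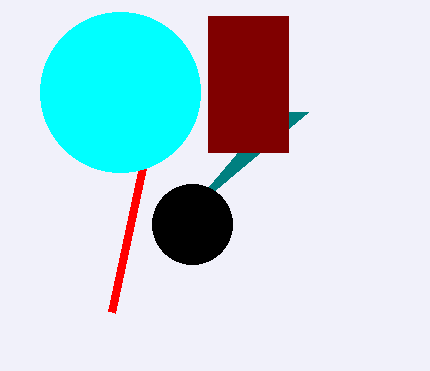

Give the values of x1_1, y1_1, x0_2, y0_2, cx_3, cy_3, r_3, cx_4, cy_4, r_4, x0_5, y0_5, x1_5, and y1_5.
x1_1 = 308
y1_1 = 112
x0_2 = 112
y0_2 = 312
cx_3 = 192
cy_3 = 224
r_3 = 40
cx_4 = 120
cy_4 = 92
r_4 = 80
x0_5 = 208
y0_5 = 16
x1_5 = 288
y1_5 = 152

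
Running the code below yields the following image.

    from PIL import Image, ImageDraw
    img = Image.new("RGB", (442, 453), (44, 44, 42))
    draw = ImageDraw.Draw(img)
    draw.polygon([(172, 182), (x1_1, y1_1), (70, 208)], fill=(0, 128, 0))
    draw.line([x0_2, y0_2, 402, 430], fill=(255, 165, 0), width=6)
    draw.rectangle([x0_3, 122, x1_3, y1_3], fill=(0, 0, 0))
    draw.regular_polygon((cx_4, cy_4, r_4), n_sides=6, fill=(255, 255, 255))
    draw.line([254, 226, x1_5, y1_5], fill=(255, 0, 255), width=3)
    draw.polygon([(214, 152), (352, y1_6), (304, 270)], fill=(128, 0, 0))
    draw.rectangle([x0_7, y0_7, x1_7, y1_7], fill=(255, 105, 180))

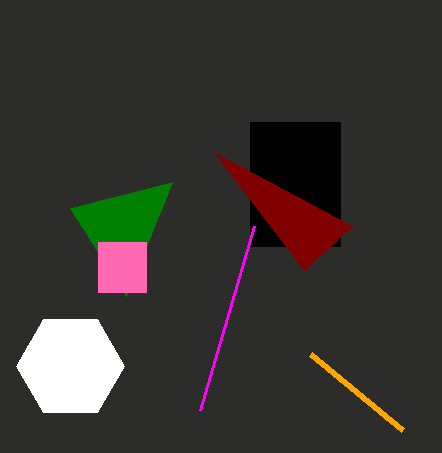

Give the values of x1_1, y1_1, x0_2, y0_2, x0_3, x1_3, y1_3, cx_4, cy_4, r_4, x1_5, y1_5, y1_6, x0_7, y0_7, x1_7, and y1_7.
x1_1 = 126, y1_1 = 296, x0_2 = 310, y0_2 = 354, x0_3 = 250, x1_3 = 340, y1_3 = 246, cx_4 = 70, cy_4 = 366, r_4 = 54, x1_5 = 200, y1_5 = 410, y1_6 = 226, x0_7 = 98, y0_7 = 242, x1_7 = 146, y1_7 = 292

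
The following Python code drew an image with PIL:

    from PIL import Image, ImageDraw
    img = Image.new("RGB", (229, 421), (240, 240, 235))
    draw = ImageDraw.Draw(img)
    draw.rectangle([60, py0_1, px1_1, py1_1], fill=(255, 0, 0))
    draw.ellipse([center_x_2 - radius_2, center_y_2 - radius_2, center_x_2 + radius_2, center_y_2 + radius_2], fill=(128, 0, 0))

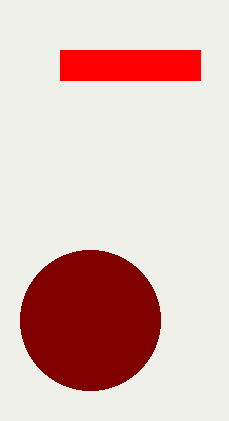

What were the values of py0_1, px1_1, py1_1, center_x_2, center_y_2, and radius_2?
py0_1 = 50
px1_1 = 200
py1_1 = 80
center_x_2 = 90
center_y_2 = 320
radius_2 = 70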